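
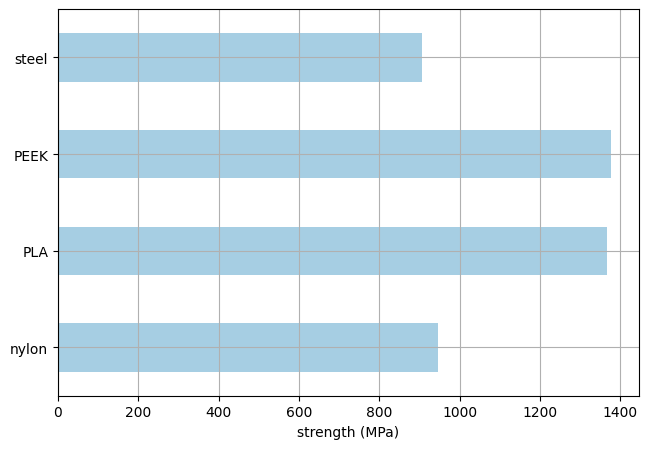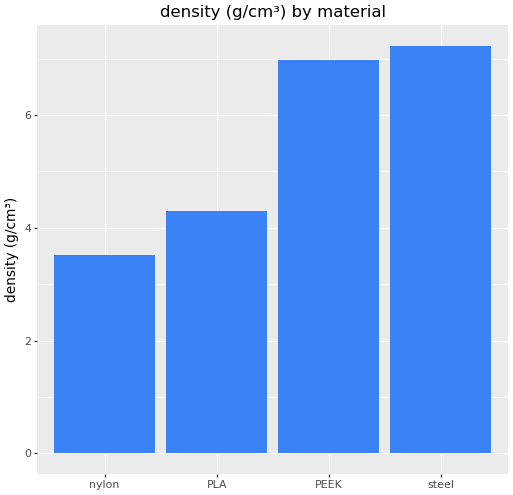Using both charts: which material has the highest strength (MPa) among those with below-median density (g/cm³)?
PLA

Chart 2 median density (g/cm³) ≈ 6; below-median materials: nylon, PLA. Among those, PLA has the highest strength (MPa) (≈ 1400).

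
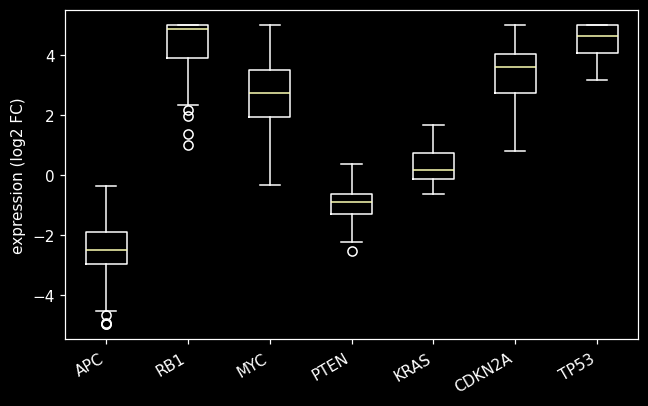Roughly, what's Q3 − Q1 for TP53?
Q3 ≈ 5, Q1 ≈ 4; IQR ≈ 1.

≈ 1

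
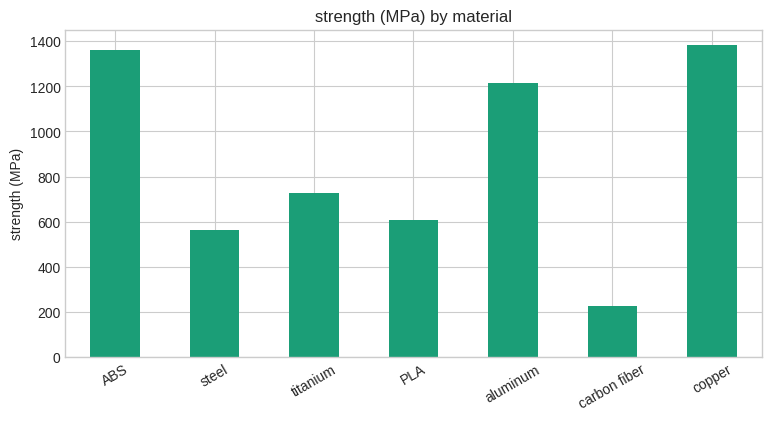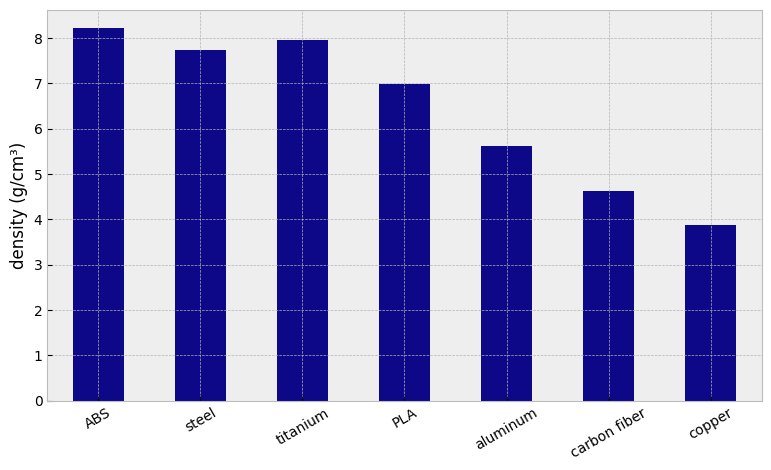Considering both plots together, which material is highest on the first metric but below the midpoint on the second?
Chart 2 median density (g/cm³) ≈ 7; below-median materials: aluminum, carbon fiber, copper. Among those, copper has the highest strength (MPa) (≈ 1400).

copper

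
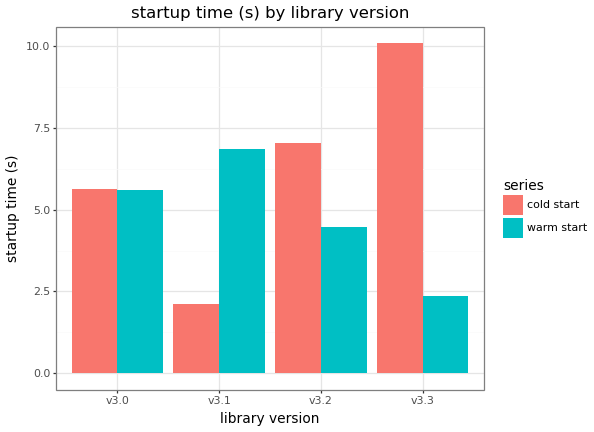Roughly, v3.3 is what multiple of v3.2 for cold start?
≈ 1.43×

v3.3 ≈ 10, v3.2 ≈ 7; 10/7 ≈ 1.43.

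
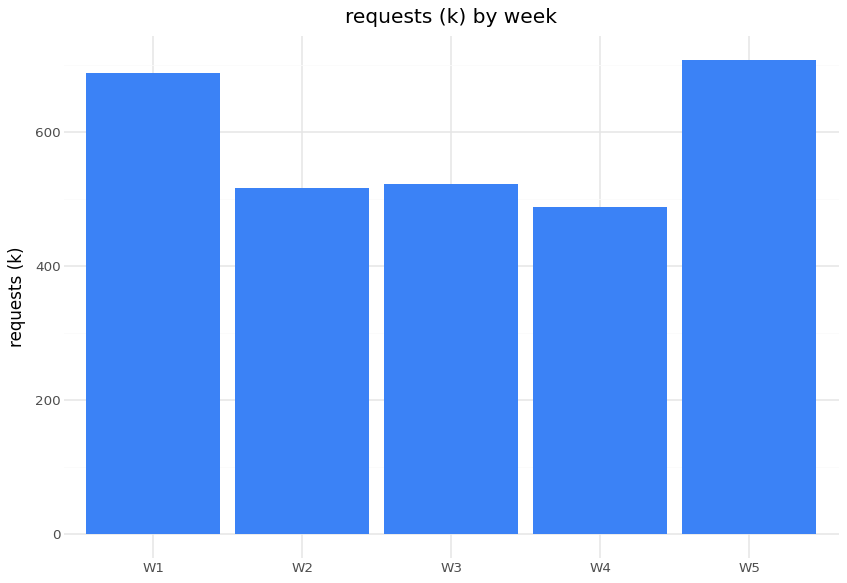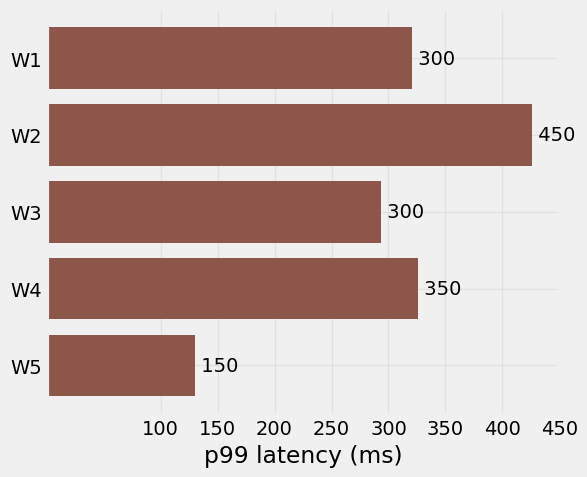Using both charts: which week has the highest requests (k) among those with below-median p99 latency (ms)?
W5

Chart 2 median p99 latency (ms) ≈ 300; below-median weeks: W3, W5. Among those, W5 has the highest requests (k) (≈ 700).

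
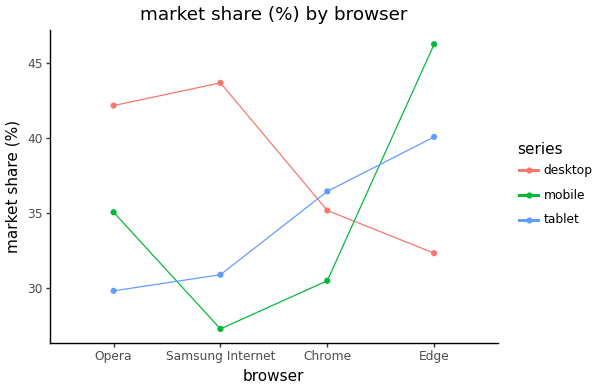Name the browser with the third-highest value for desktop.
Top 4 for desktop: Samsung Internet ≈ 44, Opera ≈ 42, Chrome ≈ 36, Edge ≈ 32.

Chrome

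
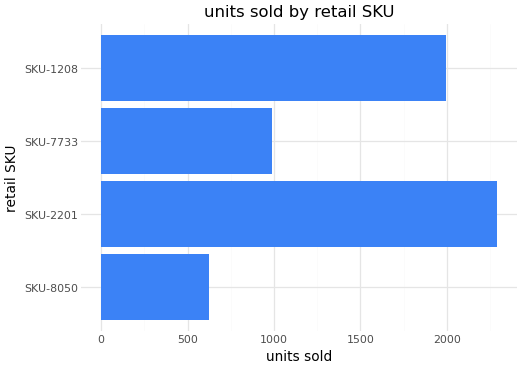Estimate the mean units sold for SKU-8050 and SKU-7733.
≈ 800

(600 + 1000) / 2 ≈ 800.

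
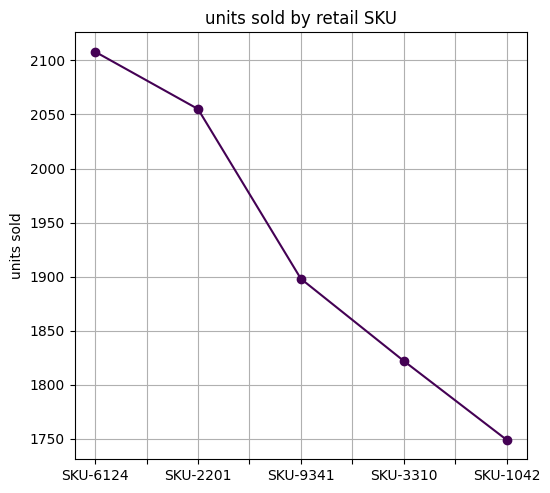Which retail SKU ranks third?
Top 4: SKU-6124 ≈ 2100, SKU-2201 ≈ 2050, SKU-9341 ≈ 1900, SKU-3310 ≈ 1800.

SKU-9341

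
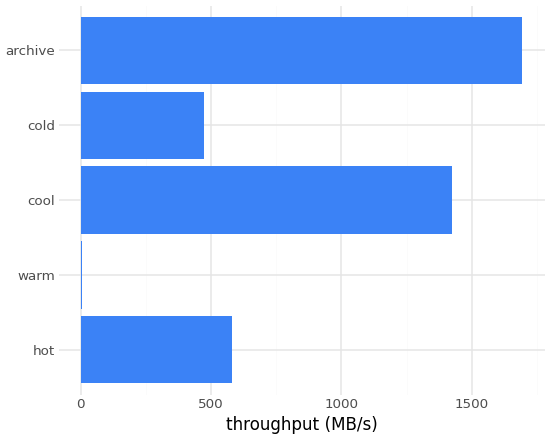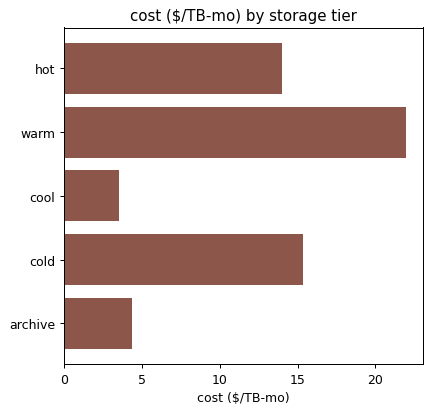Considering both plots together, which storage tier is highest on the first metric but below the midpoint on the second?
archive

Chart 2 median cost ($/TB-mo) ≈ 15; below-median storage tiers: cool, archive. Among those, archive has the highest throughput (MB/s) (≈ 1600).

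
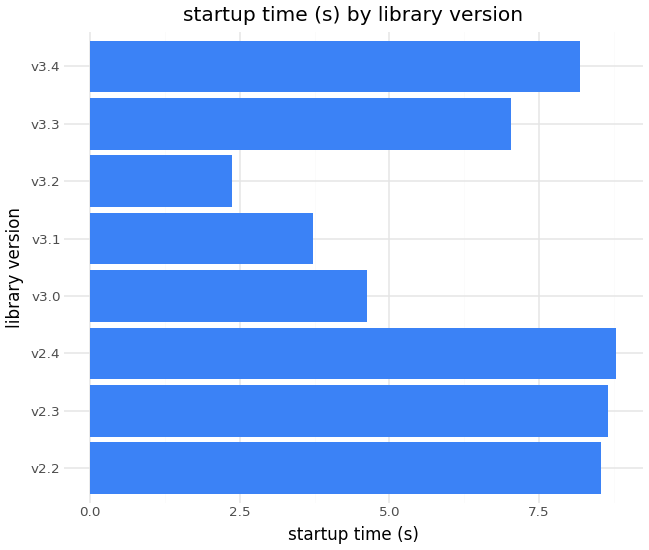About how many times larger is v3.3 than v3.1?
v3.3 ≈ 7, v3.1 ≈ 4; 7/4 ≈ 1.75.

≈ 1.75×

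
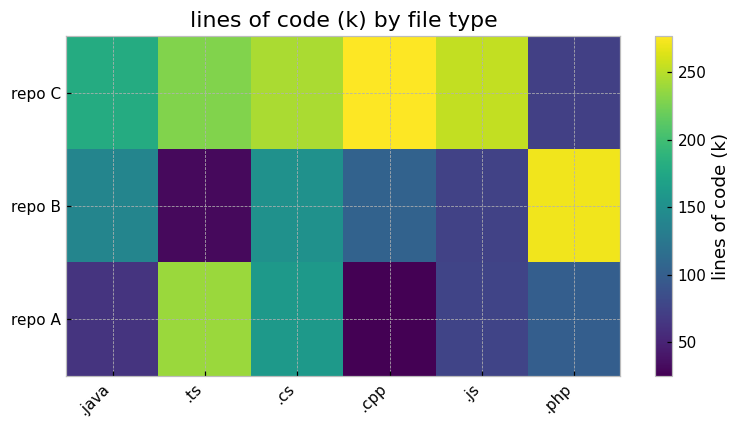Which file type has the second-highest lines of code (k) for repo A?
Top 3 for repo A: .ts ≈ 250, .cs ≈ 150, .php ≈ 100.

.cs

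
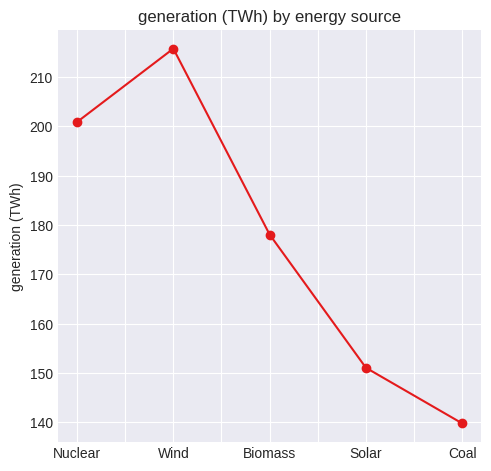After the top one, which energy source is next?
Nuclear

Top 3: Wind ≈ 220, Nuclear ≈ 200, Biomass ≈ 180.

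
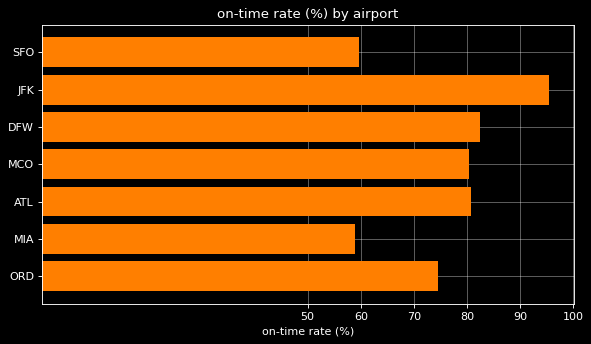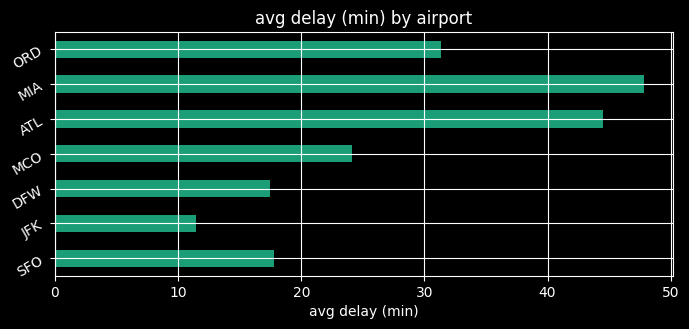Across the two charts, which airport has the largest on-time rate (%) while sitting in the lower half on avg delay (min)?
Chart 2 median avg delay (min) ≈ 25; below-median airports: SFO, JFK, DFW. Among those, JFK has the highest on-time rate (%) (≈ 100).

JFK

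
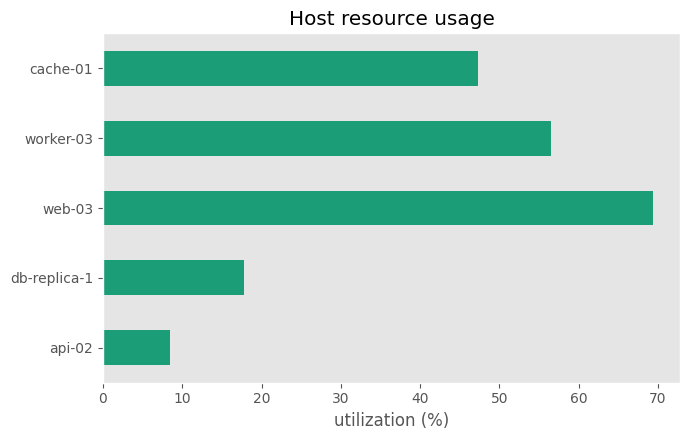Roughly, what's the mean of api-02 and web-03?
(10 + 70) / 2 ≈ 40.

≈ 40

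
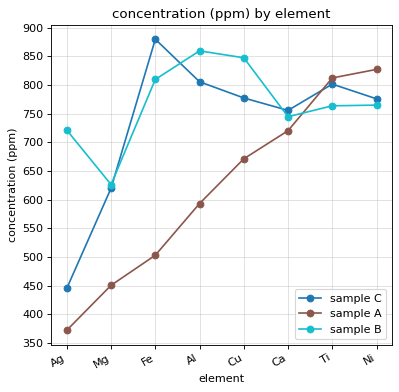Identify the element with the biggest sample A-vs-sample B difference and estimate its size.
Ag: sample A ≈ 350, sample B ≈ 700 → gap ≈ 350. Next-largest (Fe) is only ≈ 300.

Ag, ≈ 350 ppm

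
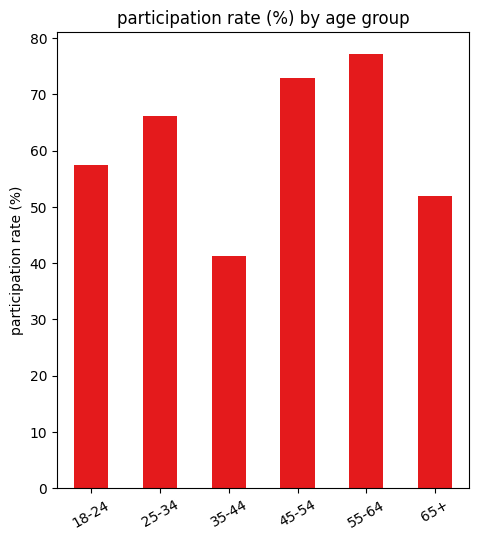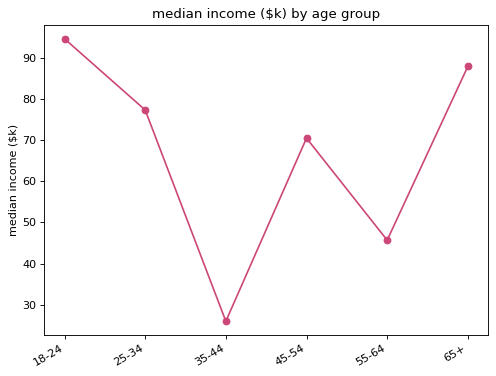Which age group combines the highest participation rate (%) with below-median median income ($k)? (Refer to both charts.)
Chart 2 median median income ($k) ≈ 70; below-median age groups: 35-44, 45-54, 55-64. Among those, 55-64 has the highest participation rate (%) (≈ 80).

55-64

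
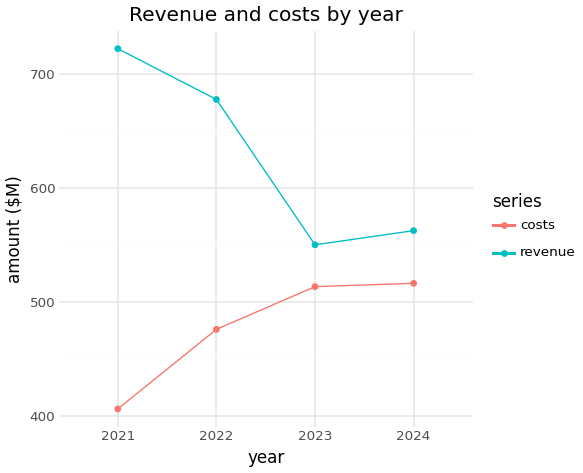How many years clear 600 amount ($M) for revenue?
2

Above 600: 2021, 2022.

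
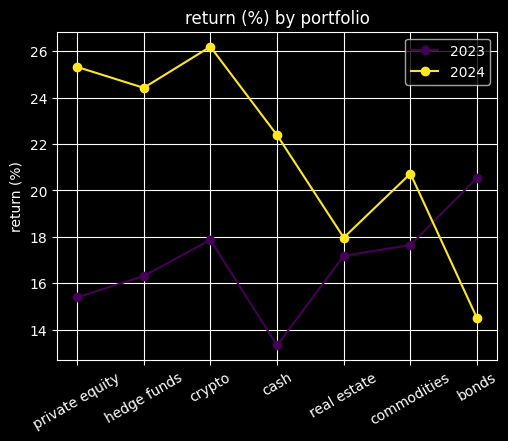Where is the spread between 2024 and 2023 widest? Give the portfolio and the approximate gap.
private equity: 2024 ≈ 26, 2023 ≈ 16 → gap ≈ 10. Next-largest (cash) is only ≈ 8.

private equity, ≈ 10 %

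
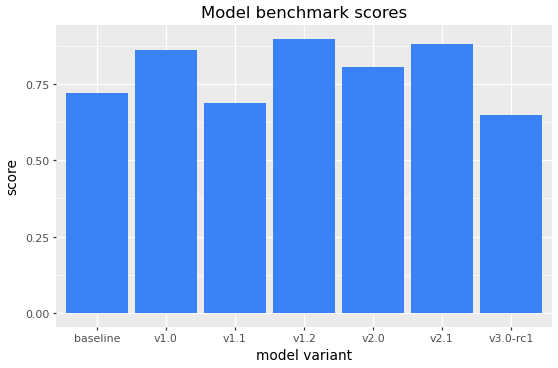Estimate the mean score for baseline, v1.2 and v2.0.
≈ 0.8

(0.7 + 0.9 + 0.8) / 3 ≈ 0.8.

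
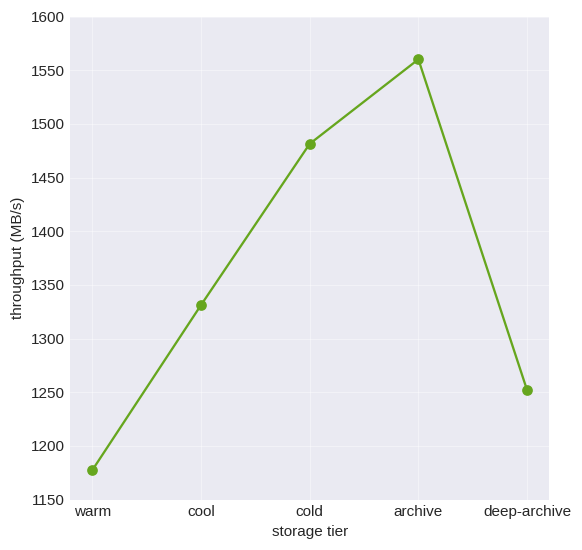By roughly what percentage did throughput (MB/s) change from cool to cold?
≈ +11.1%

cool ≈ 1350, cold ≈ 1500; (1500 − 1350) / 1350 ≈ +11.1%.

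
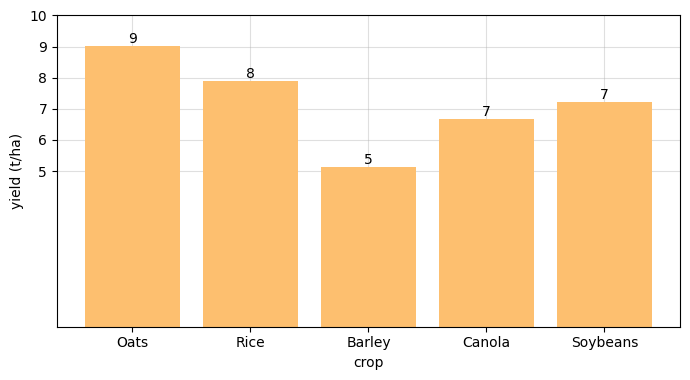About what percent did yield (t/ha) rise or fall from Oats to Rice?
≈ -11.1%

Oats ≈ 9, Rice ≈ 8; (8 − 9) / 9 ≈ -11.1%.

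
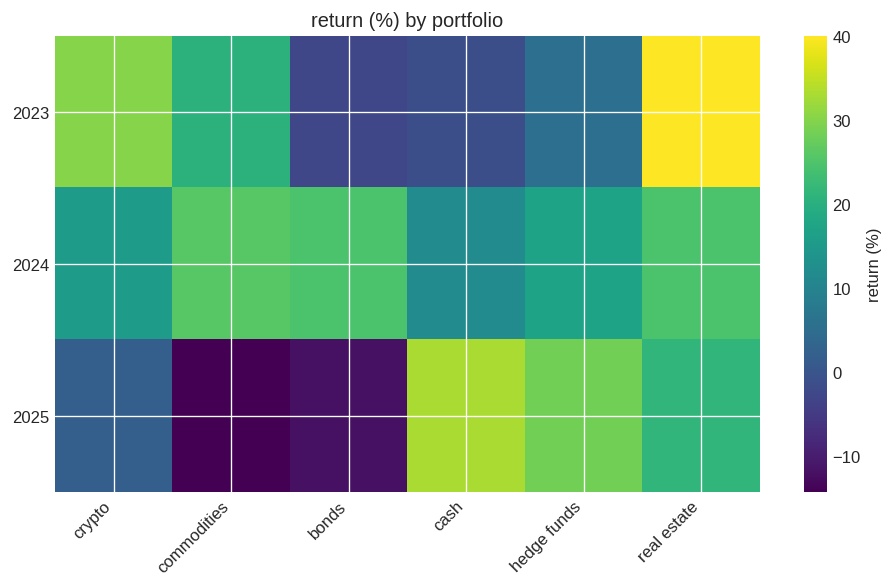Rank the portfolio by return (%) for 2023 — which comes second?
crypto

Top 3 for 2023: real estate ≈ 40, crypto ≈ 30, commodities ≈ 20.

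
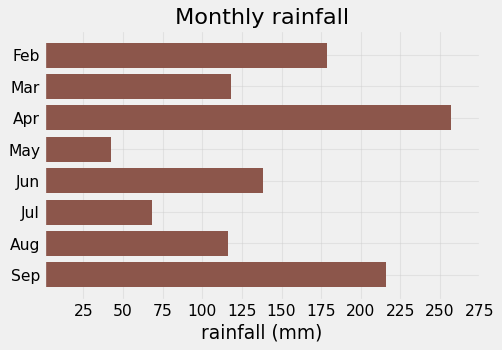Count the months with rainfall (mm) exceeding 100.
Above 100: Feb, Mar, Apr, Jun, Aug, Sep.

6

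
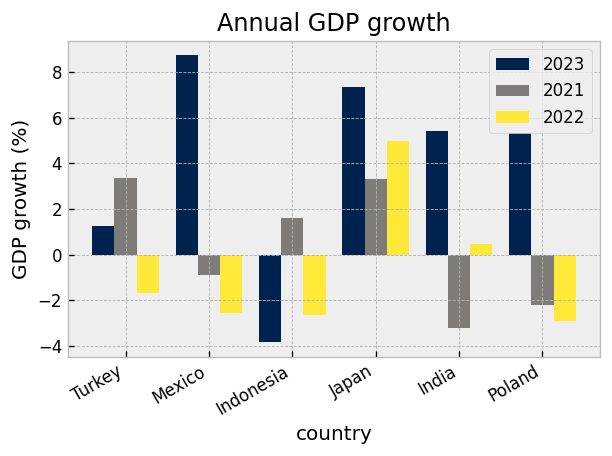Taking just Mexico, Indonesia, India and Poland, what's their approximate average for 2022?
≈ -2

(-2 + -2 + 0 + -2) / 4 ≈ -2.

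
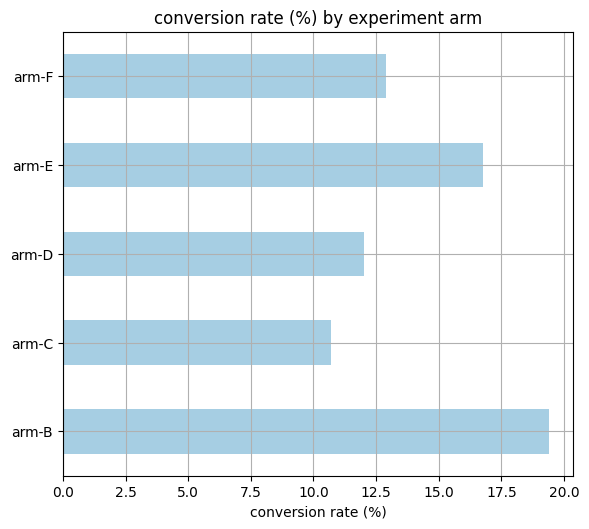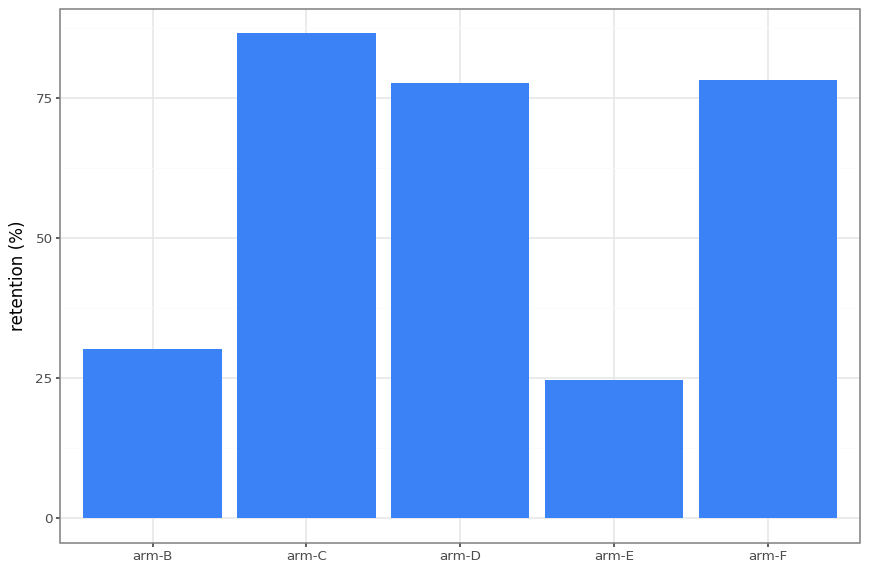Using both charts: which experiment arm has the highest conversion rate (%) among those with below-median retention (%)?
Chart 2 median retention (%) ≈ 80; below-median experiment arms: arm-B, arm-E. Among those, arm-B has the highest conversion rate (%) (≈ 20).

arm-B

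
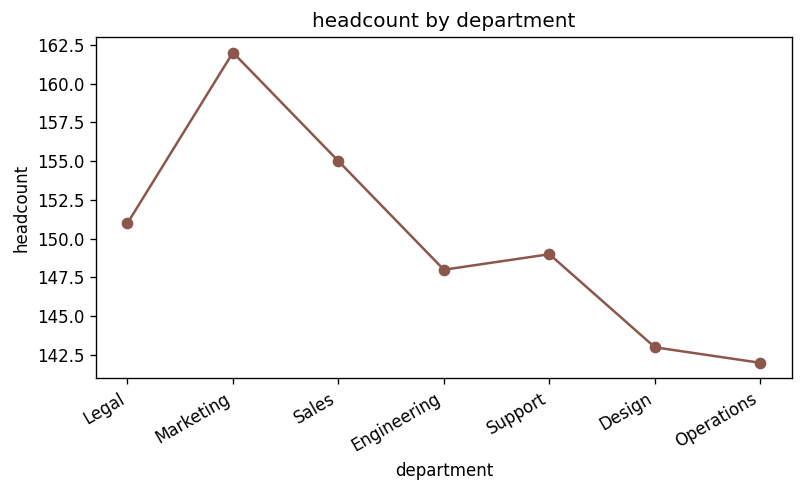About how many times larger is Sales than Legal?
≈ 1.03×

Sales ≈ 156, Legal ≈ 152; 156/152 ≈ 1.03.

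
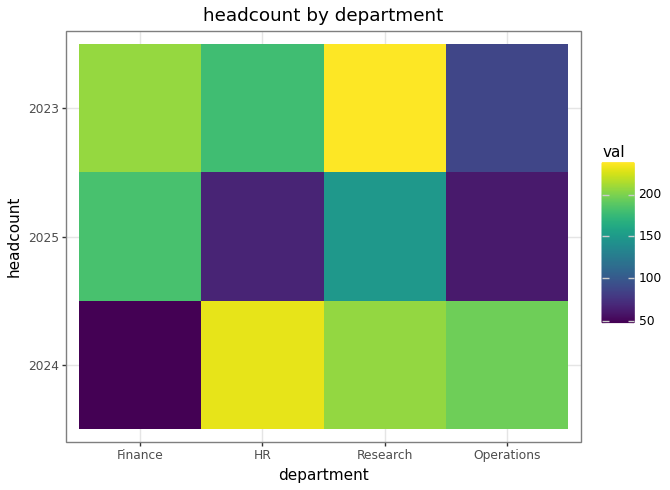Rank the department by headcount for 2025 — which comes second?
Research

Top 3 for 2025: Finance ≈ 180, Research ≈ 140, HR ≈ 60.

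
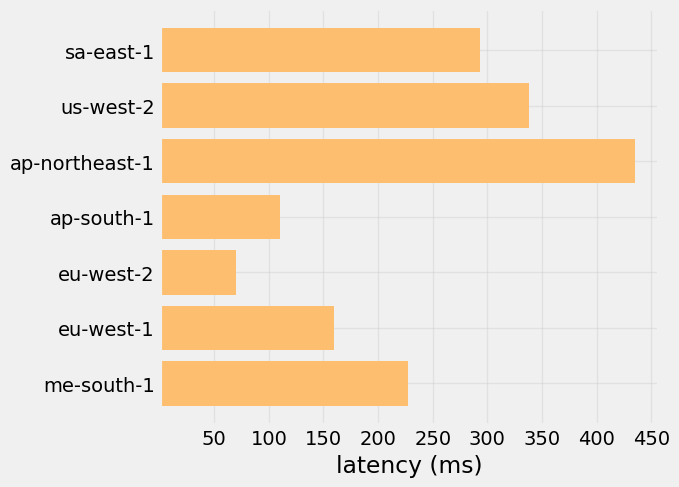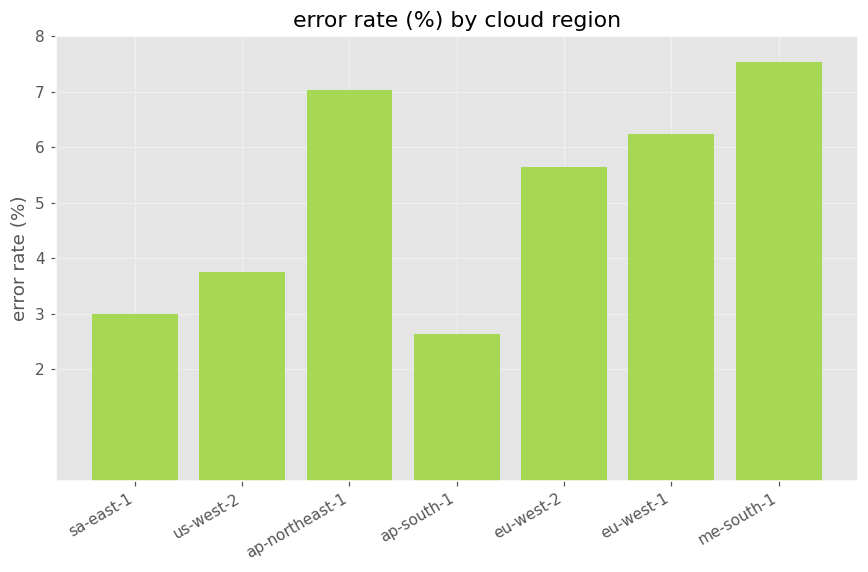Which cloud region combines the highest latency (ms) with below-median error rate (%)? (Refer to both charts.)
Chart 2 median error rate (%) ≈ 6; below-median cloud regions: sa-east-1, us-west-2, ap-south-1. Among those, us-west-2 has the highest latency (ms) (≈ 350).

us-west-2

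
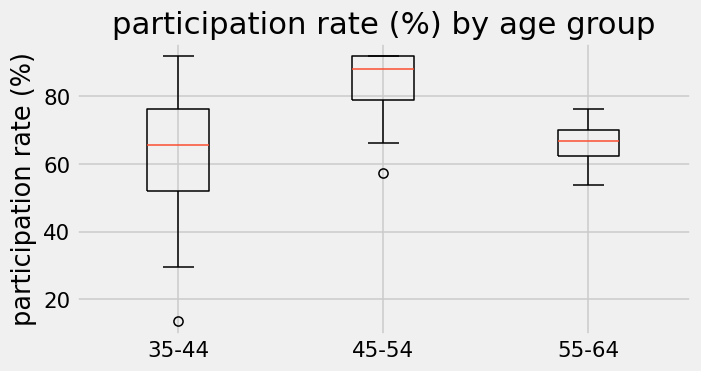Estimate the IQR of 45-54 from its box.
Q3 ≈ 92, Q1 ≈ 78; IQR ≈ 14.

≈ 14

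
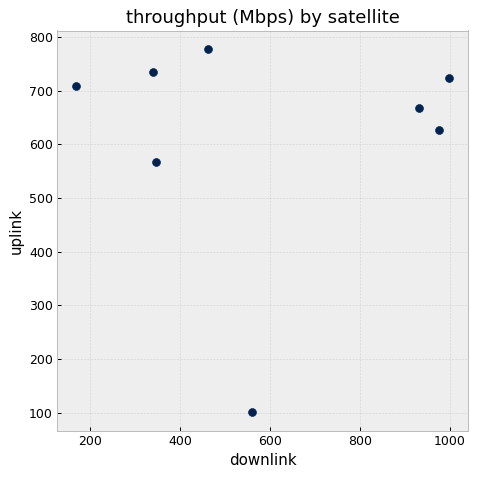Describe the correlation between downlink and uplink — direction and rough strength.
Points are roughly uncorrelated; weak (|r| ≈ 0.0).

no clear correlation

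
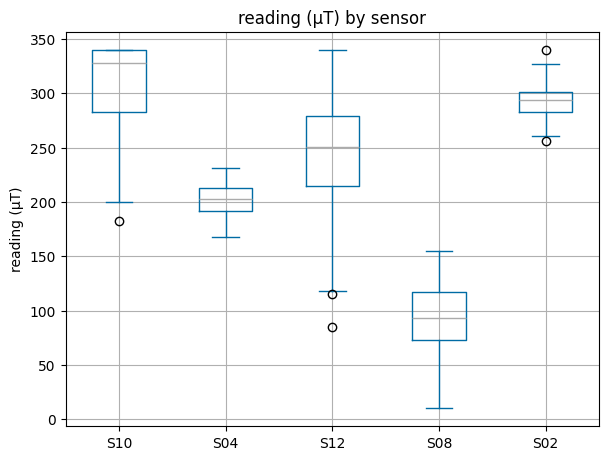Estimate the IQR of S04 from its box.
≈ 20

Q3 ≈ 220, Q1 ≈ 200; IQR ≈ 20.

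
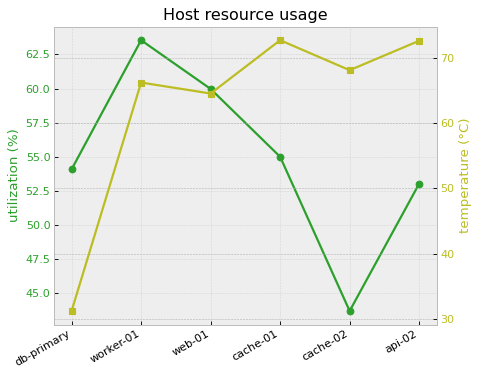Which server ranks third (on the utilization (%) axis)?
Top 4 (on the utilization (%) axis): worker-01 ≈ 64, web-01 ≈ 60, cache-01 ≈ 56, db-primary ≈ 54.

cache-01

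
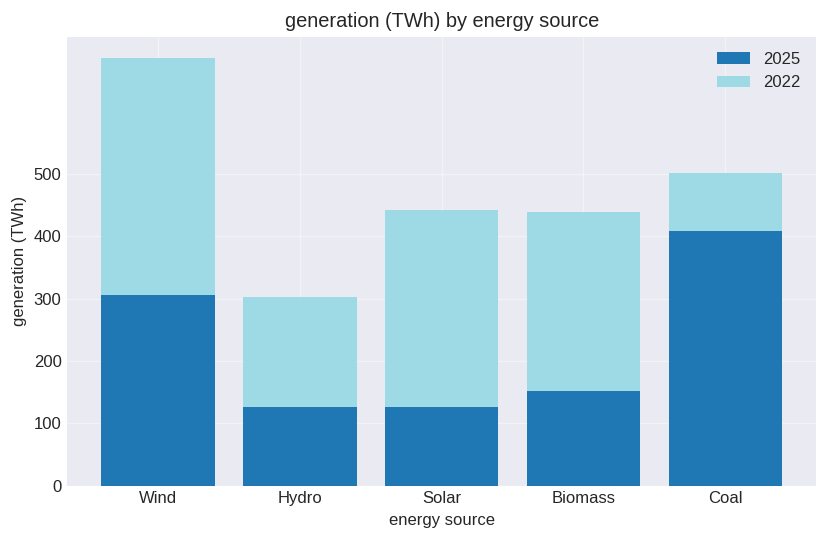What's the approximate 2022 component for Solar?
2022 top ≈ 400, bottom ≈ 100; segment ≈ 300.

≈ 300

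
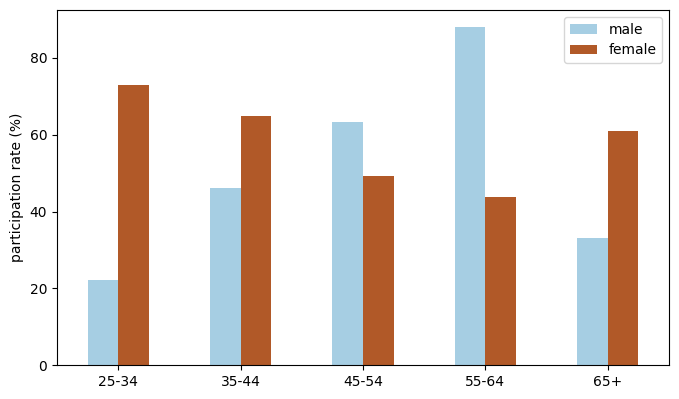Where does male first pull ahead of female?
45-54

35-44: male ≈ 50 vs female ≈ 60 (not yet); 45-54: male ≈ 60 vs female ≈ 50 (first crossover).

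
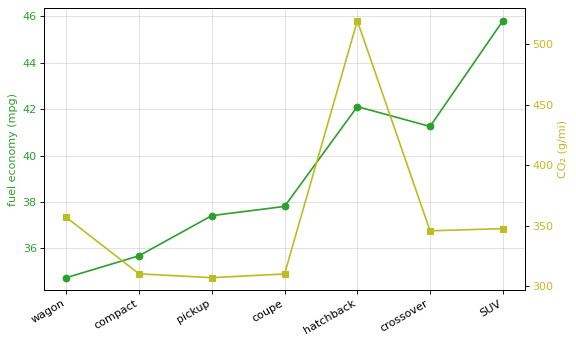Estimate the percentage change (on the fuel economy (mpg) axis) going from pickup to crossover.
pickup ≈ 37, crossover ≈ 41; (41 − 37) / 37 ≈ +10.8%.

≈ +10.8%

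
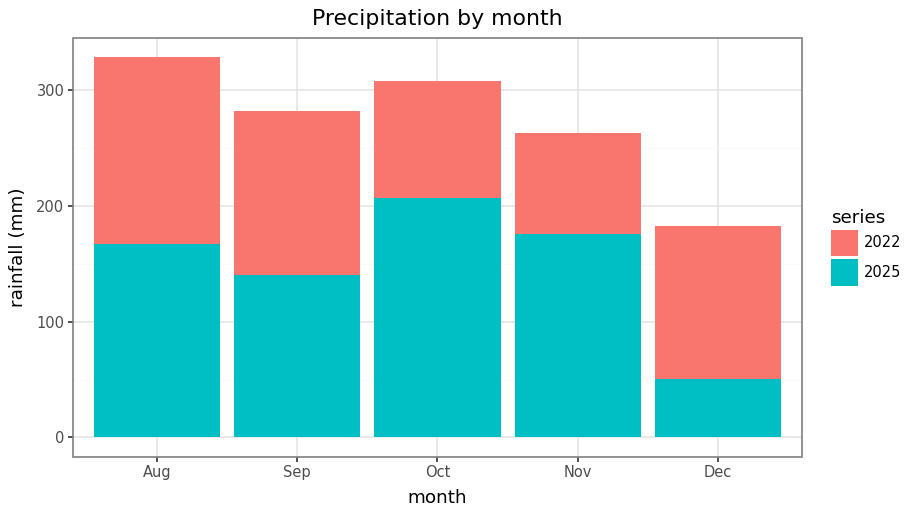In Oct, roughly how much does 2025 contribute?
≈ 200

2025 top ≈ 200, bottom ≈ 0; segment ≈ 200.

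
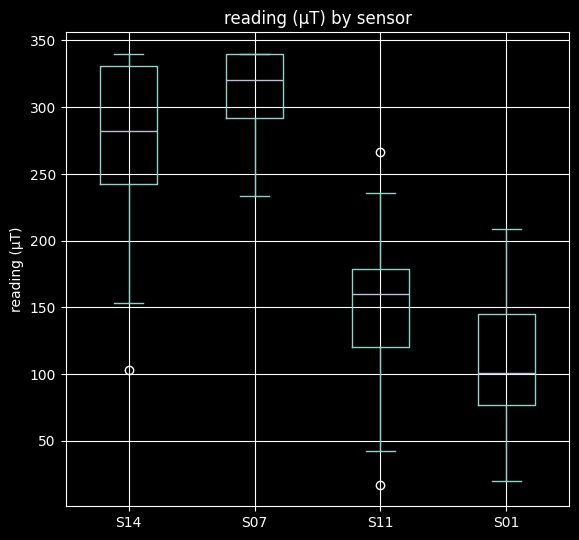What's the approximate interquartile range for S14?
Q3 ≈ 340, Q1 ≈ 240; IQR ≈ 100.

≈ 100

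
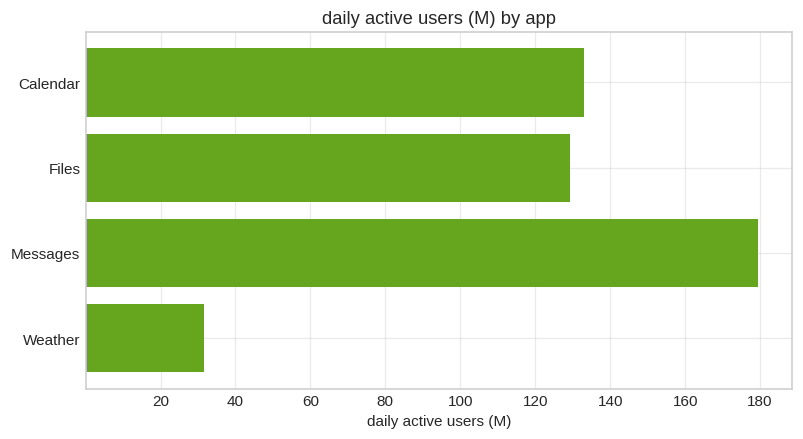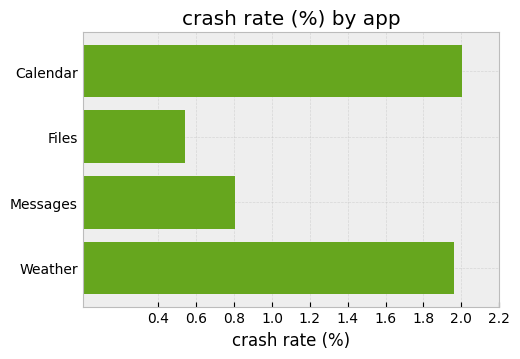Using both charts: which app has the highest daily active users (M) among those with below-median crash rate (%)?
Messages

Chart 2 median crash rate (%) ≈ 1.4; below-median apps: Files, Messages. Among those, Messages has the highest daily active users (M) (≈ 180).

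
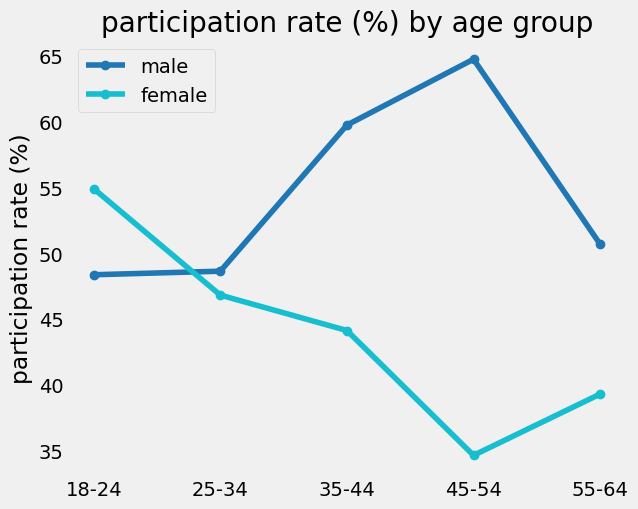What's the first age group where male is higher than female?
25-34

18-24: male ≈ 50 vs female ≈ 55 (not yet); 25-34: male ≈ 50 vs female ≈ 45 (first crossover).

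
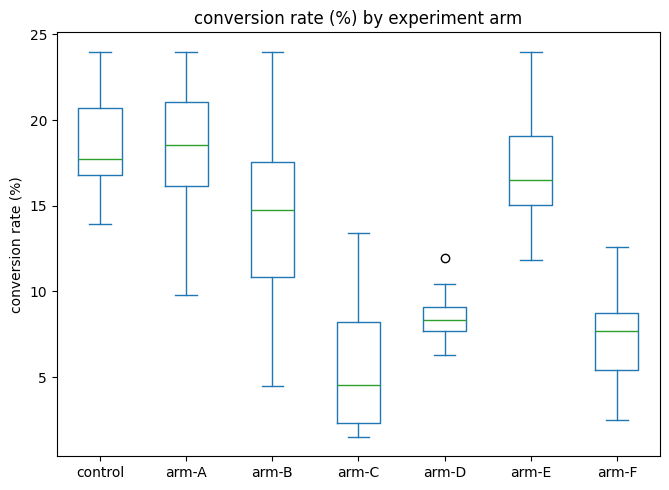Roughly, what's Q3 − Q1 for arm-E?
Q3 ≈ 20, Q1 ≈ 16; IQR ≈ 4.

≈ 4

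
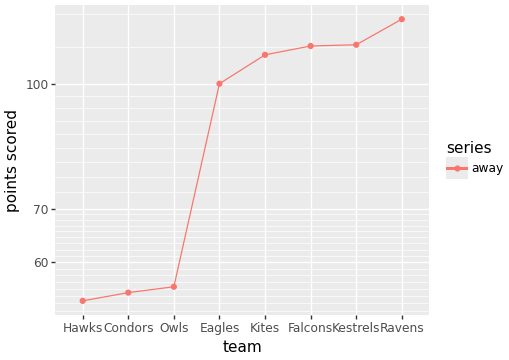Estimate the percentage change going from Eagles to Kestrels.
Eagles ≈ 100, Kestrels ≈ 110; (110 − 100) / 100 ≈ +10%.

≈ +10%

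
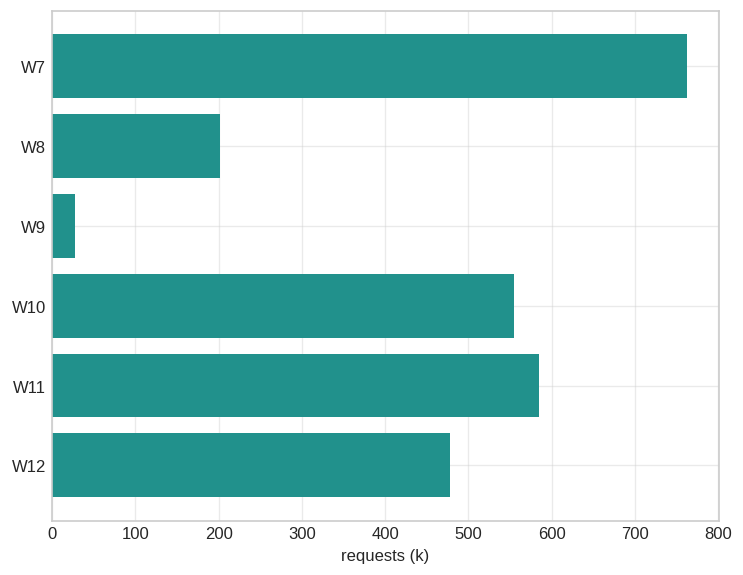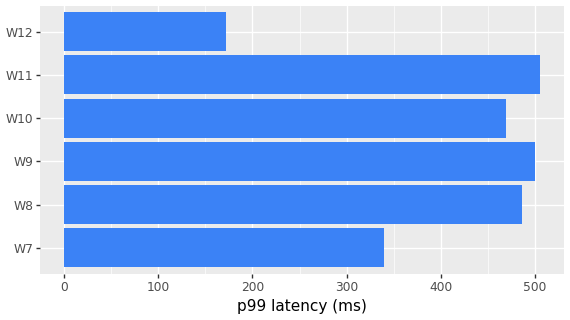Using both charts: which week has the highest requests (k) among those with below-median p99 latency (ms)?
Chart 2 median p99 latency (ms) ≈ 500; below-median weeks: W7, W10, W12. Among those, W7 has the highest requests (k) (≈ 800).

W7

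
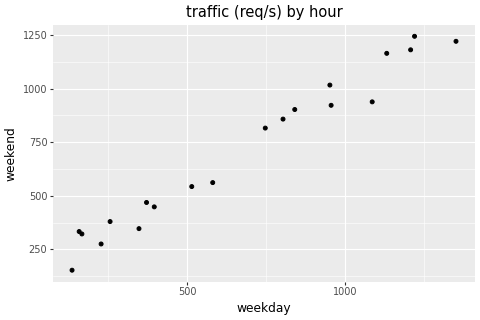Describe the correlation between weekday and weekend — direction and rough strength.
Points are positively correlated; strong (|r| ≈ 1.0).

positive, strong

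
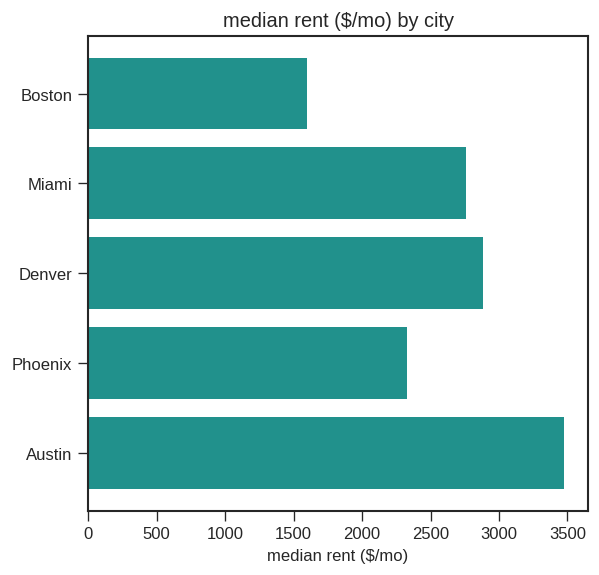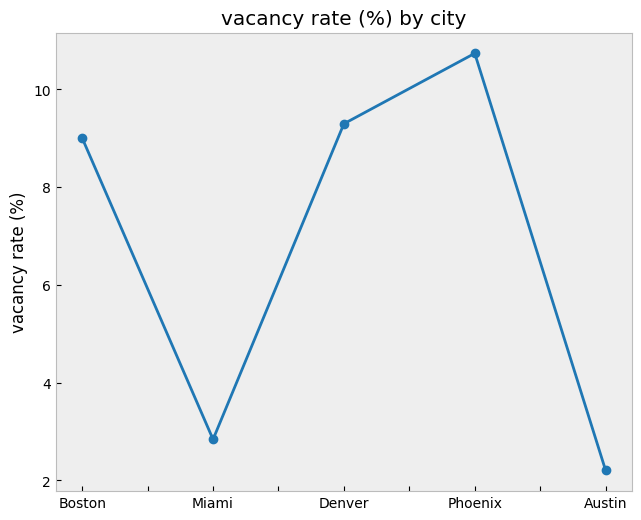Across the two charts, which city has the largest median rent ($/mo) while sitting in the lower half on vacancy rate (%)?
Chart 2 median vacancy rate (%) ≈ 9; below-median cities: Miami, Austin. Among those, Austin has the highest median rent ($/mo) (≈ 3500).

Austin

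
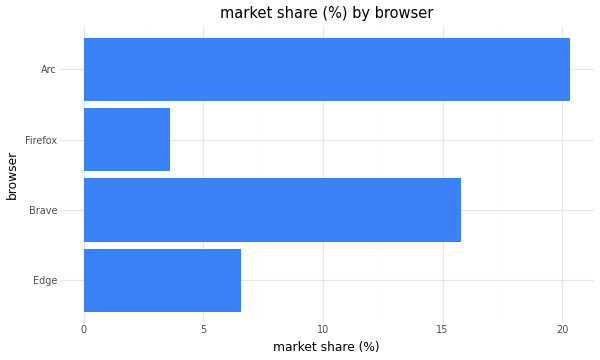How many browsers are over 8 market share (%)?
Above 8: Brave, Arc.

2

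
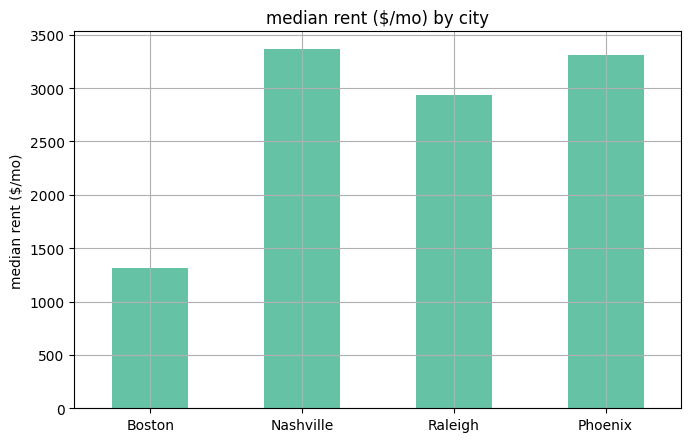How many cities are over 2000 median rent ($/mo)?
Above 2000: Nashville, Raleigh, Phoenix.

3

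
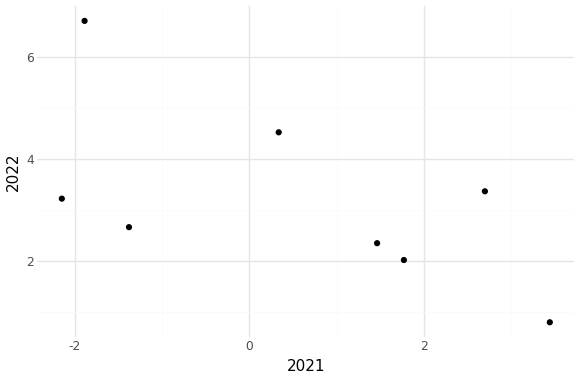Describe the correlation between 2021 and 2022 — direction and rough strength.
negative, moderate

Points are negatively correlated; moderate (|r| ≈ 0.6).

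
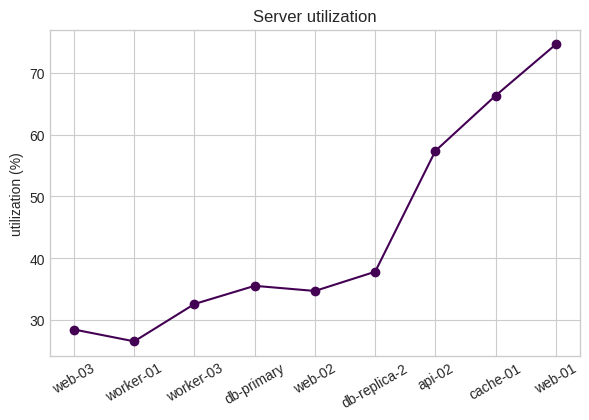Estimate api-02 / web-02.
≈ 1.57×

api-02 ≈ 55, web-02 ≈ 35; 55/35 ≈ 1.57.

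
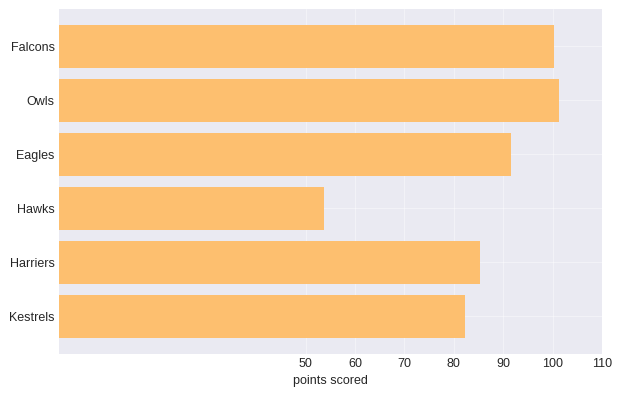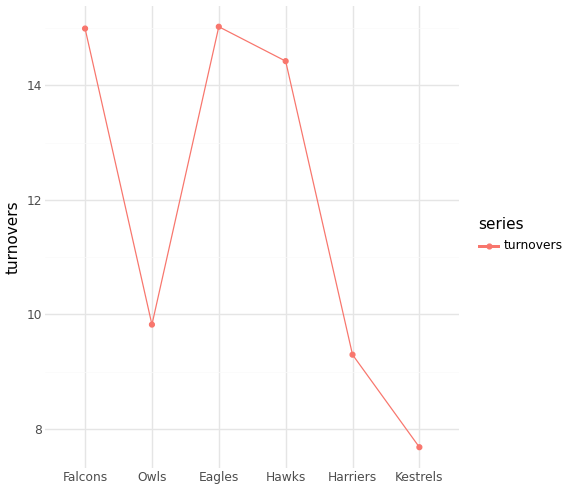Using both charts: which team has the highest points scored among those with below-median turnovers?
Owls

Chart 2 median turnovers ≈ 12; below-median teams: Owls, Harriers, Kestrels. Among those, Owls has the highest points scored (≈ 100).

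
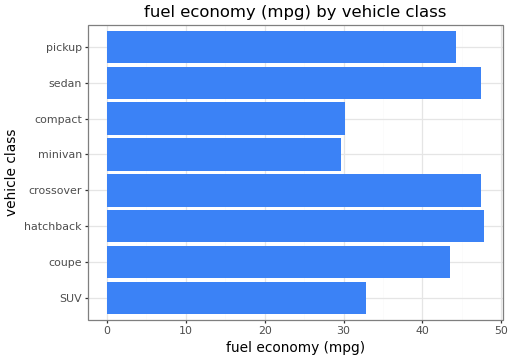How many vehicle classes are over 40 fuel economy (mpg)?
Above 40: coupe, hatchback, crossover, sedan, pickup.

5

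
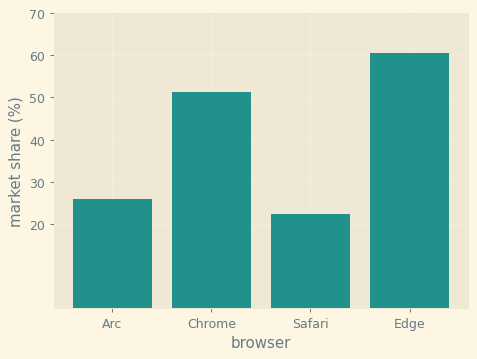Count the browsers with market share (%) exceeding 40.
Above 40: Chrome, Edge.

2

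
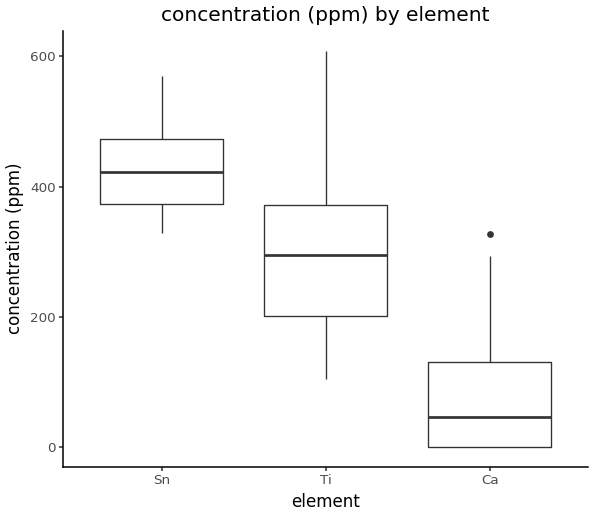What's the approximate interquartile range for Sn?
Q3 ≈ 450, Q1 ≈ 350; IQR ≈ 100.

≈ 100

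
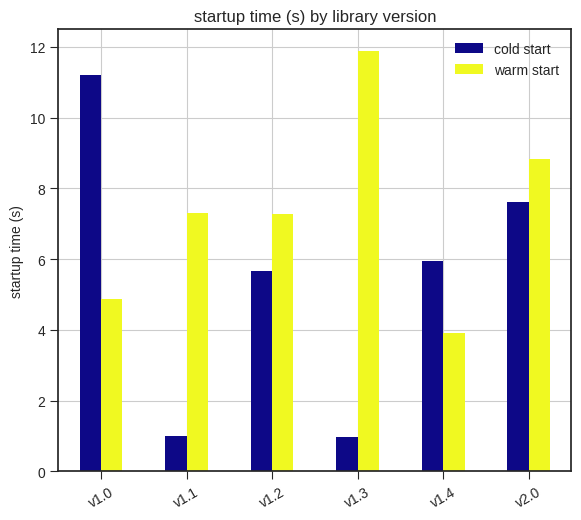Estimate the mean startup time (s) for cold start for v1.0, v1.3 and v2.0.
≈ 7

(11 + 1 + 8) / 3 ≈ 7.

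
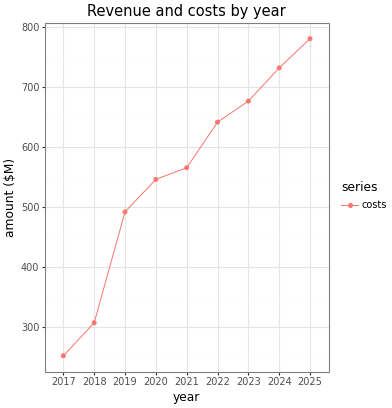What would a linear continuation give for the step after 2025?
≈ 850

Last three: 700, 750, 800 → slope ≈ 50/step → next ≈ 850.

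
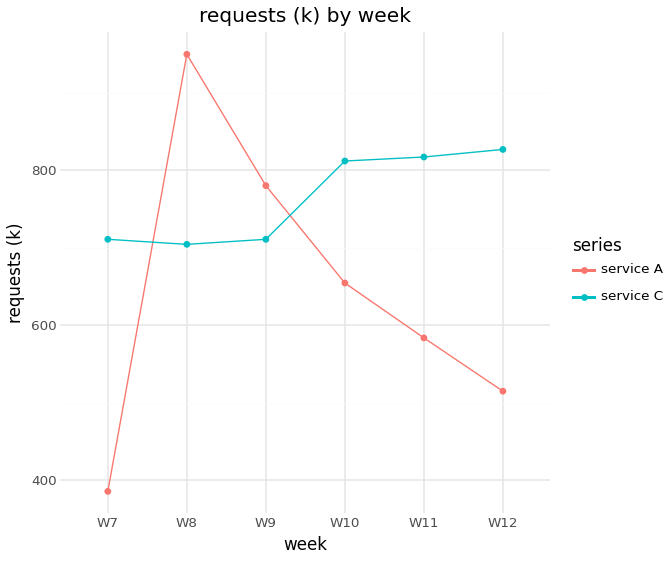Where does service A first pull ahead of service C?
W8

W7: service A ≈ 400 vs service C ≈ 700 (not yet); W8: service A ≈ 950 vs service C ≈ 700 (first crossover).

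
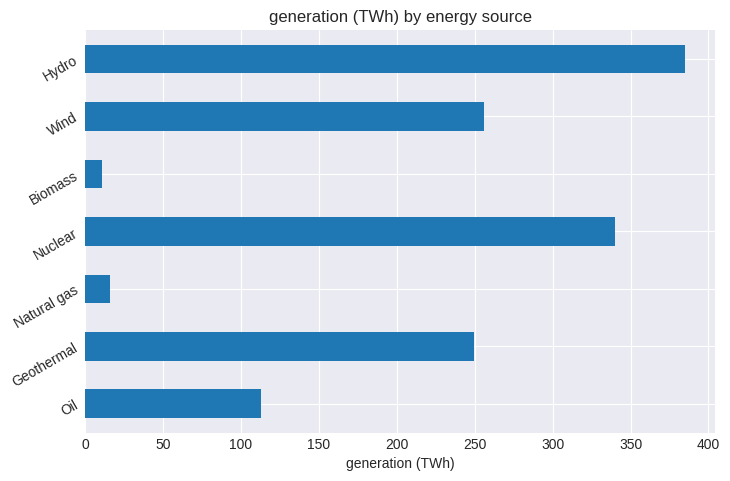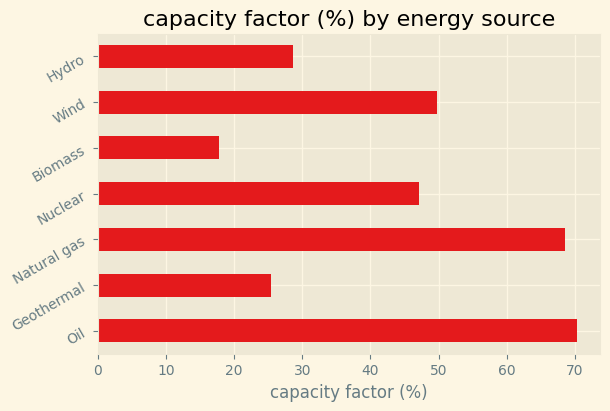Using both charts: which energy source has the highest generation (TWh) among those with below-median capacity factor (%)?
Hydro

Chart 2 median capacity factor (%) ≈ 50; below-median energy sources: Geothermal, Biomass, Hydro. Among those, Hydro has the highest generation (TWh) (≈ 400).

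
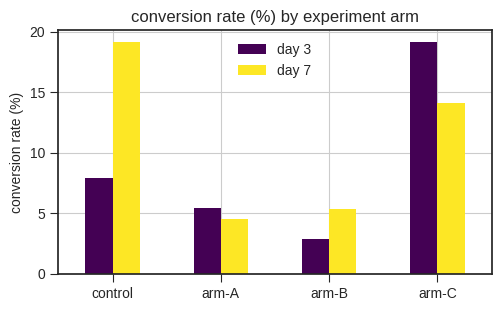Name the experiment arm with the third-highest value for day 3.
arm-A

Top 4 for day 3: arm-C ≈ 20, control ≈ 8, arm-A ≈ 6, arm-B ≈ 2.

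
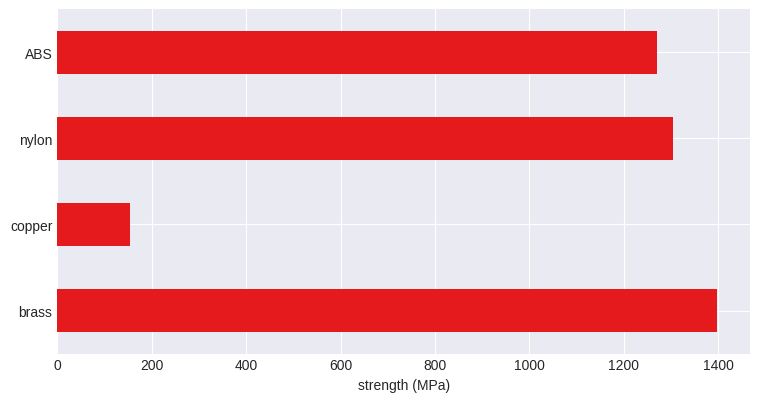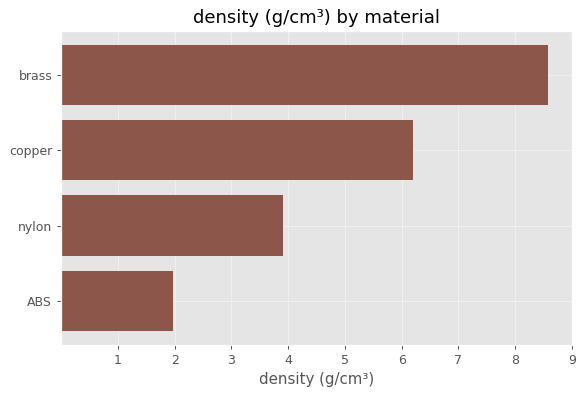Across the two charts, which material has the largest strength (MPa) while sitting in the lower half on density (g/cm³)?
nylon

Chart 2 median density (g/cm³) ≈ 5; below-median materials: nylon, ABS. Among those, nylon has the highest strength (MPa) (≈ 1400).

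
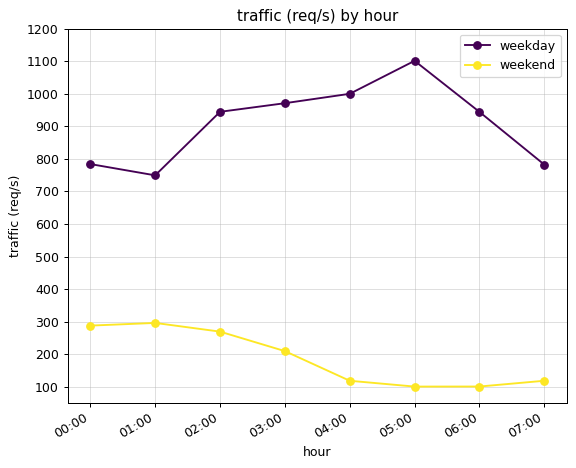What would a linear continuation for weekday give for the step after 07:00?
Last three: 1100, 900, 800 → slope ≈ -150/step → next ≈ 650.

≈ 650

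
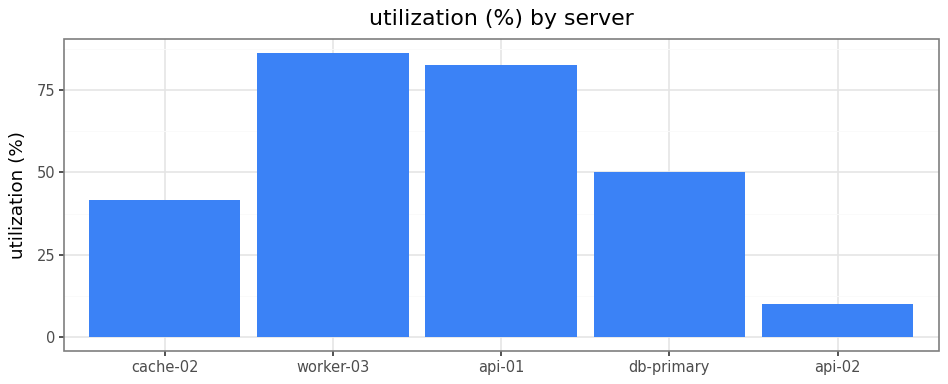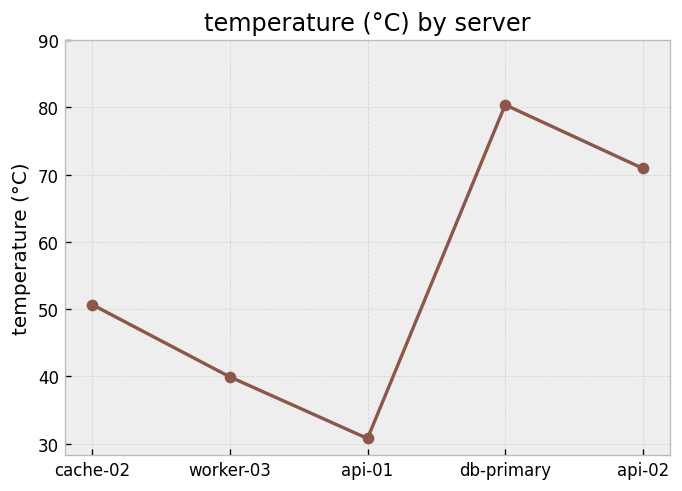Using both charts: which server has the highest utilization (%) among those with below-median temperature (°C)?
Chart 2 median temperature (°C) ≈ 50; below-median servers: worker-03, api-01. Among those, worker-03 has the highest utilization (%) (≈ 90).

worker-03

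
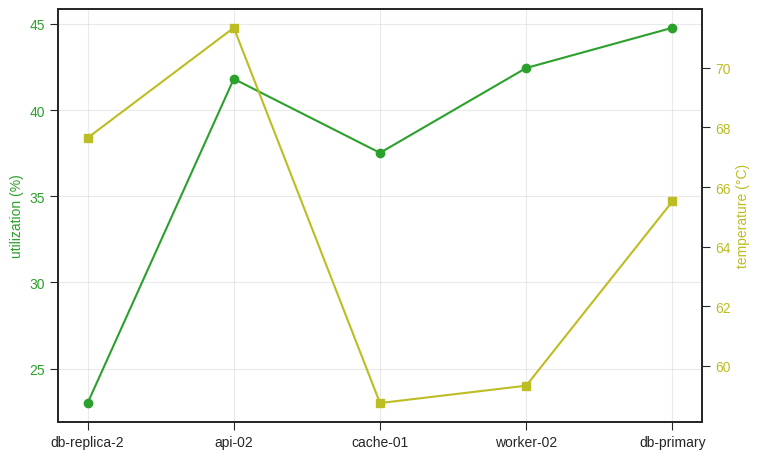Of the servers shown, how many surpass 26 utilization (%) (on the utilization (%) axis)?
Above 26: api-02, cache-01, worker-02, db-primary.

4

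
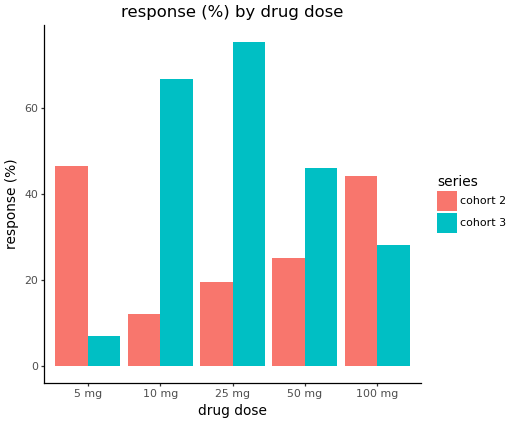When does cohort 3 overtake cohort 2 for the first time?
10 mg

5 mg: cohort 3 ≈ 10 vs cohort 2 ≈ 50 (not yet); 10 mg: cohort 3 ≈ 70 vs cohort 2 ≈ 10 (first crossover).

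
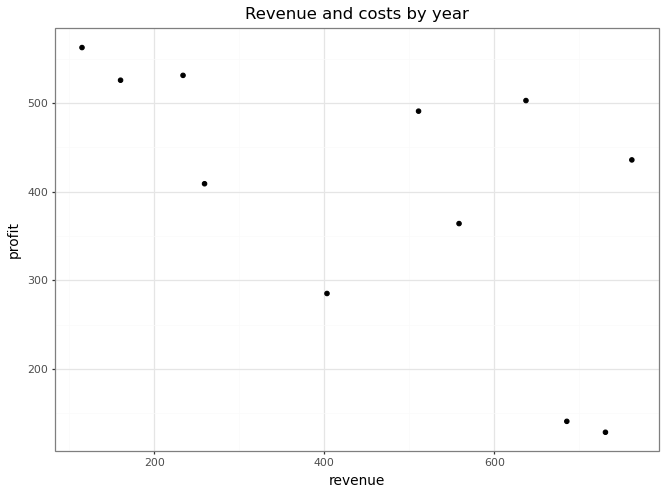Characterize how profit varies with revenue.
Points are negatively correlated; moderate (|r| ≈ 0.6).

negative, moderate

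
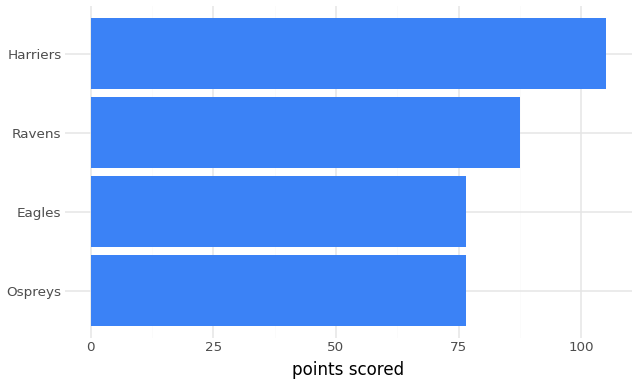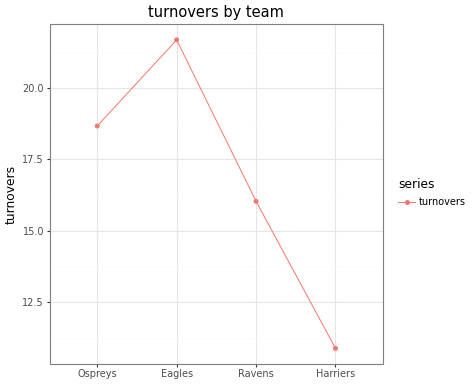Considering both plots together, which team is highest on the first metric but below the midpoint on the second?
Chart 2 median turnovers ≈ 18; below-median teams: Ravens, Harriers. Among those, Harriers has the highest points scored (≈ 110).

Harriers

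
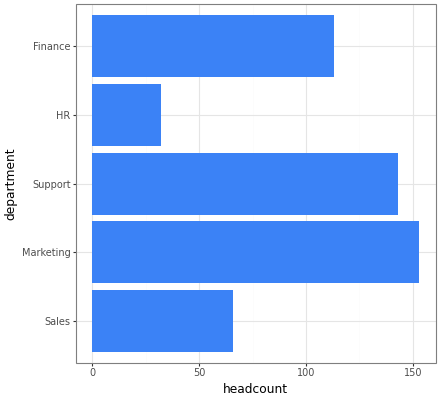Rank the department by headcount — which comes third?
Finance

Top 4: Marketing ≈ 160, Support ≈ 140, Finance ≈ 120, Sales ≈ 60.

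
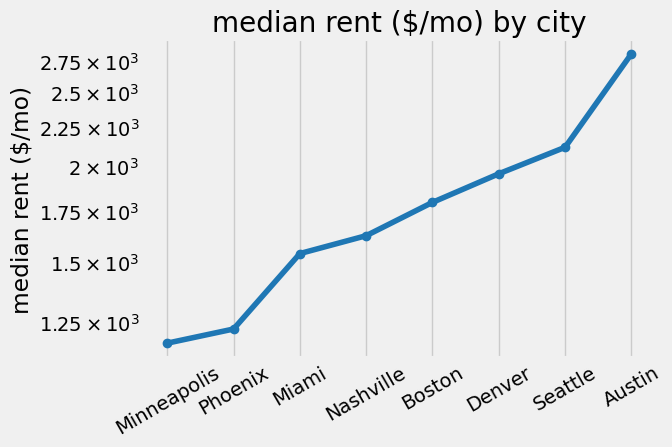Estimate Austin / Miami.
Austin ≈ 2800, Miami ≈ 1600; 2800/1600 ≈ 1.75.

≈ 1.75×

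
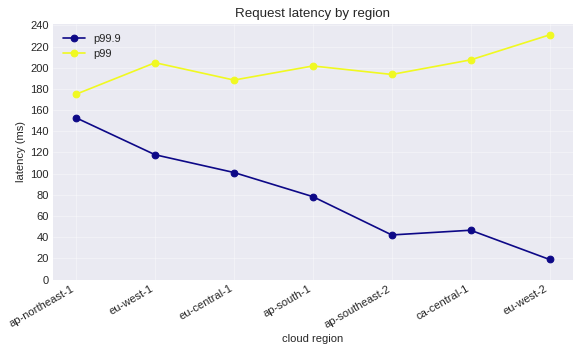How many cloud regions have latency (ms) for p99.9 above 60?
4

Above 60: ap-northeast-1, eu-west-1, eu-central-1, ap-south-1.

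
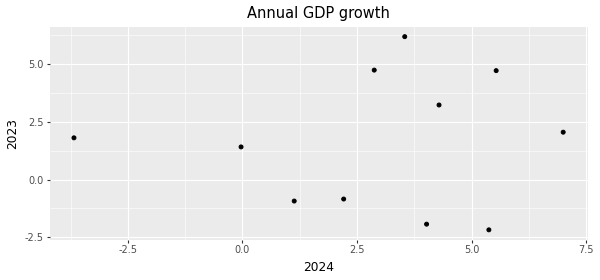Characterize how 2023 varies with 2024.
Points are roughly uncorrelated; weak (|r| ≈ 0.1).

no clear correlation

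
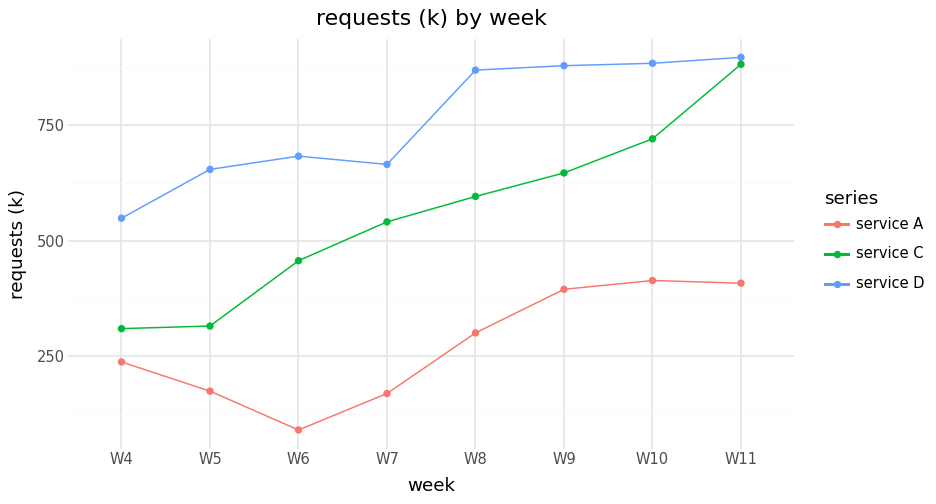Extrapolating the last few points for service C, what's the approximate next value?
≈ 1050

Last three: 600, 700, 900 → slope ≈ 150/step → next ≈ 1050.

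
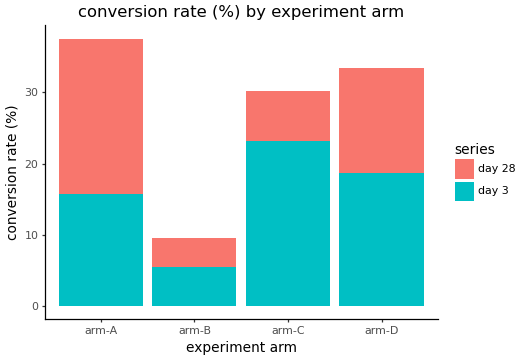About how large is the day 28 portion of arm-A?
≈ 25

day 28 top ≈ 40, bottom ≈ 15; segment ≈ 25.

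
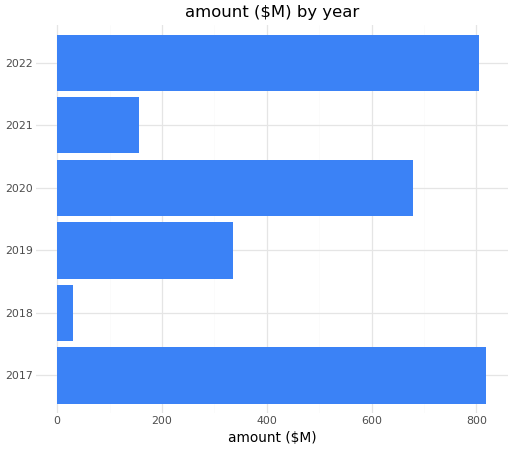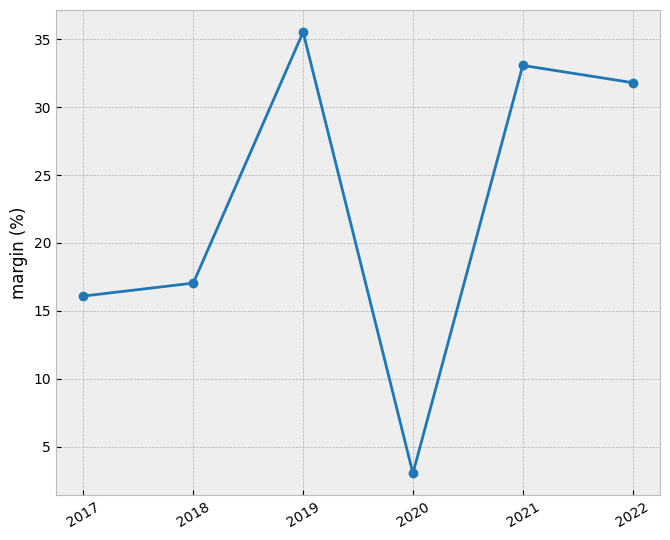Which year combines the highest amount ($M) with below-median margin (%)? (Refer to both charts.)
2017

Chart 2 median margin (%) ≈ 25; below-median years: 2017, 2018, 2020. Among those, 2017 has the highest amount ($M) (≈ 800).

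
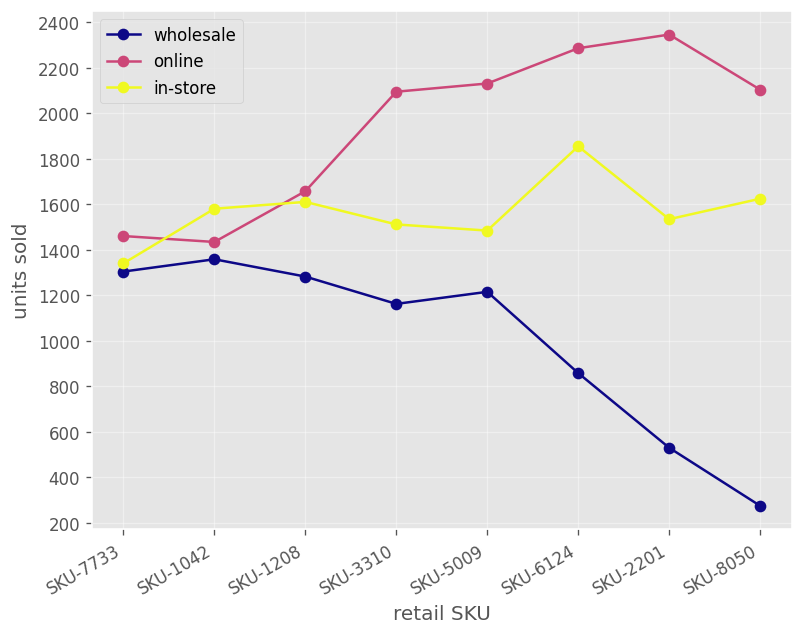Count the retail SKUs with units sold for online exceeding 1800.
Above 1800: SKU-3310, SKU-5009, SKU-6124, SKU-2201, SKU-8050.

5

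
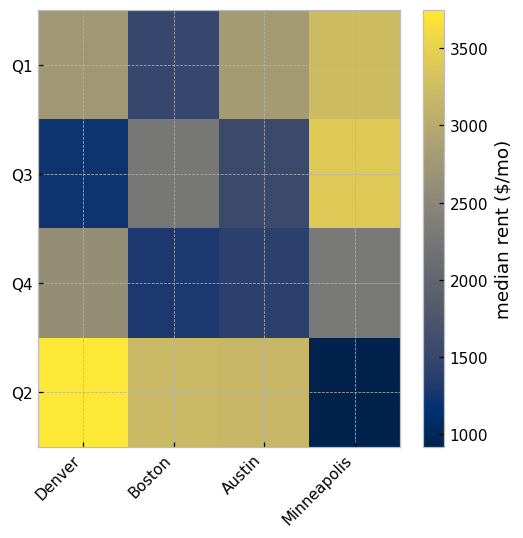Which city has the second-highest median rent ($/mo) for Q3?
Top 3 for Q3: Minneapolis ≈ 3500, Boston ≈ 2500, Austin ≈ 1500.

Boston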